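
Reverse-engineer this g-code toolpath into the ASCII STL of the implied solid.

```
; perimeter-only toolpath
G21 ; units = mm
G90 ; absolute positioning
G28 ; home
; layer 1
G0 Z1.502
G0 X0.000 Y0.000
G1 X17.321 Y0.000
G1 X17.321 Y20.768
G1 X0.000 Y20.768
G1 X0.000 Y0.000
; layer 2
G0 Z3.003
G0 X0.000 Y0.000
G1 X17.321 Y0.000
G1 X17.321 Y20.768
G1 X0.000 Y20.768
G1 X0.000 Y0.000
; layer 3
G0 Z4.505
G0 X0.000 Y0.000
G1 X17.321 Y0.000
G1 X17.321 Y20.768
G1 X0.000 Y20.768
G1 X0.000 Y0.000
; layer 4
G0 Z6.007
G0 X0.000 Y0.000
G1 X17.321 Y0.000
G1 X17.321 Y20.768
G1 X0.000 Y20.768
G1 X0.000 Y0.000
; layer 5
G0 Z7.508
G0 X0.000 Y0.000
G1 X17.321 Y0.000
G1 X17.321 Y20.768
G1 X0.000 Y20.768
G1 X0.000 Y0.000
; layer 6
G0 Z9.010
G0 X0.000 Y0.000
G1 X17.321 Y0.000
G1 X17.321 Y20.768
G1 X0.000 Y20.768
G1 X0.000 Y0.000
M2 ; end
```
solid part
  facet normal 0.0000 0.0000 -1.0000
    outer loop
      vertex 17.321 20.768 0.000
      vertex 17.321 0.000 0.000
      vertex 0.000 0.000 0.000
    endloop
  endfacet
  facet normal 0.0000 0.0000 -1.0000
    outer loop
      vertex 0.000 20.768 0.000
      vertex 17.321 20.768 0.000
      vertex 0.000 0.000 0.000
    endloop
  endfacet
  facet normal 0.0000 0.0000 1.0000
    outer loop
      vertex 0.000 0.000 9.010
      vertex 17.321 0.000 9.010
      vertex 17.321 20.768 9.010
    endloop
  endfacet
  facet normal 0.0000 0.0000 1.0000
    outer loop
      vertex 0.000 0.000 9.010
      vertex 17.321 20.768 9.010
      vertex 0.000 20.768 9.010
    endloop
  endfacet
  facet normal 0.0000 -1.0000 0.0000
    outer loop
      vertex 0.000 0.000 0.000
      vertex 17.321 0.000 0.000
      vertex 17.321 0.000 9.010
    endloop
  endfacet
  facet normal 0.0000 -1.0000 0.0000
    outer loop
      vertex 0.000 0.000 0.000
      vertex 17.321 0.000 9.010
      vertex 0.000 0.000 9.010
    endloop
  endfacet
  facet normal 0.0000 1.0000 0.0000
    outer loop
      vertex 17.321 20.768 9.010
      vertex 17.321 20.768 0.000
      vertex 0.000 20.768 0.000
    endloop
  endfacet
  facet normal 0.0000 1.0000 0.0000
    outer loop
      vertex 0.000 20.768 9.010
      vertex 17.321 20.768 9.010
      vertex 0.000 20.768 0.000
    endloop
  endfacet
  facet normal -1.0000 0.0000 0.0000
    outer loop
      vertex 0.000 20.768 9.010
      vertex 0.000 20.768 0.000
      vertex 0.000 0.000 0.000
    endloop
  endfacet
  facet normal -1.0000 0.0000 0.0000
    outer loop
      vertex 0.000 0.000 9.010
      vertex 0.000 20.768 9.010
      vertex 0.000 0.000 0.000
    endloop
  endfacet
  facet normal 1.0000 0.0000 0.0000
    outer loop
      vertex 17.321 0.000 0.000
      vertex 17.321 20.768 0.000
      vertex 17.321 20.768 9.010
    endloop
  endfacet
  facet normal 1.0000 0.0000 0.0000
    outer loop
      vertex 17.321 0.000 0.000
      vertex 17.321 20.768 9.010
      vertex 17.321 0.000 9.010
    endloop
  endfacet
endsolid part

The G0 Z moves step by Δz≈1.502 mm. Every layer's G1 loop is the same polygon, so the solid is a straight extrusion of it from z=0 to z≈9.01. Closing with flat bottom and top caps and triangulating gives 12 facets — a rectangular box, roughly 17.3 × 20.8 mm footprint and 9.01 mm tall.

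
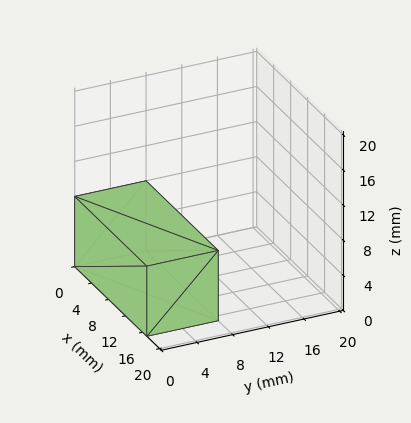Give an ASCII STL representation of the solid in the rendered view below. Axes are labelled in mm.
Reading the render: the shape is a rectangular box, roughly 17 × 8 mm footprint and 8 mm tall (dimensions read to the nearest mm from the axis ticks). For the STL, each face is triangulated and given an outward normal.

solid part
  facet normal 0.0000 0.0000 -1.0000
    outer loop
      vertex 17.000 8.000 0.000
      vertex 17.000 0.000 0.000
      vertex 0.000 0.000 0.000
    endloop
  endfacet
  facet normal 0.0000 0.0000 -1.0000
    outer loop
      vertex 0.000 8.000 0.000
      vertex 17.000 8.000 0.000
      vertex 0.000 0.000 0.000
    endloop
  endfacet
  facet normal 0.0000 0.0000 1.0000
    outer loop
      vertex 0.000 0.000 8.000
      vertex 17.000 0.000 8.000
      vertex 17.000 8.000 8.000
    endloop
  endfacet
  facet normal 0.0000 0.0000 1.0000
    outer loop
      vertex 0.000 0.000 8.000
      vertex 17.000 8.000 8.000
      vertex 0.000 8.000 8.000
    endloop
  endfacet
  facet normal 0.0000 -1.0000 0.0000
    outer loop
      vertex 0.000 0.000 0.000
      vertex 17.000 0.000 0.000
      vertex 17.000 0.000 8.000
    endloop
  endfacet
  facet normal 0.0000 -1.0000 0.0000
    outer loop
      vertex 0.000 0.000 0.000
      vertex 17.000 0.000 8.000
      vertex 0.000 0.000 8.000
    endloop
  endfacet
  facet normal 0.0000 1.0000 0.0000
    outer loop
      vertex 17.000 8.000 8.000
      vertex 17.000 8.000 0.000
      vertex 0.000 8.000 0.000
    endloop
  endfacet
  facet normal 0.0000 1.0000 0.0000
    outer loop
      vertex 0.000 8.000 8.000
      vertex 17.000 8.000 8.000
      vertex 0.000 8.000 0.000
    endloop
  endfacet
  facet normal -1.0000 0.0000 0.0000
    outer loop
      vertex 0.000 8.000 8.000
      vertex 0.000 8.000 0.000
      vertex 0.000 0.000 0.000
    endloop
  endfacet
  facet normal -1.0000 0.0000 0.0000
    outer loop
      vertex 0.000 0.000 8.000
      vertex 0.000 8.000 8.000
      vertex 0.000 0.000 0.000
    endloop
  endfacet
  facet normal 1.0000 0.0000 0.0000
    outer loop
      vertex 17.000 0.000 0.000
      vertex 17.000 8.000 0.000
      vertex 17.000 8.000 8.000
    endloop
  endfacet
  facet normal 1.0000 0.0000 0.0000
    outer loop
      vertex 17.000 0.000 0.000
      vertex 17.000 8.000 8.000
      vertex 17.000 0.000 8.000
    endloop
  endfacet
endsolid part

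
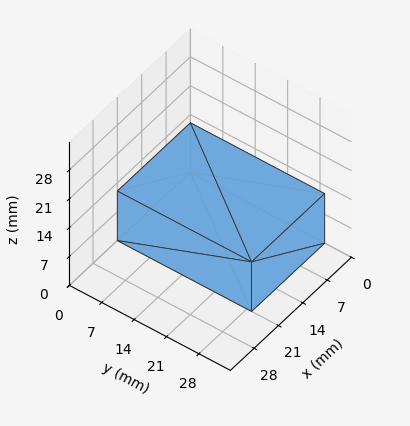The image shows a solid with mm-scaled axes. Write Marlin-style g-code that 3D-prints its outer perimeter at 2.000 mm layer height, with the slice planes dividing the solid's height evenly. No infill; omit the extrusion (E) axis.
Reading the render: the shape is a rectangular box, roughly 21 × 29 mm footprint and 12 mm tall (dimensions read to the nearest mm from the axis ticks). For the g-code, the solid's height is divided into equal slices at the stated Δz and each level perimeter traced with G1 moves after a G0 lift.

; perimeter-only toolpath
G21 ; units = mm
G90 ; absolute positioning
G28 ; home
; layer 1
G0 Z2.000
G0 X0.000 Y0.000
G1 X21.000 Y0.000
G1 X21.000 Y29.000
G1 X0.000 Y29.000
G1 X0.000 Y0.000
; layer 2
G0 Z4.000
G0 X0.000 Y0.000
G1 X21.000 Y0.000
G1 X21.000 Y29.000
G1 X0.000 Y29.000
G1 X0.000 Y0.000
; layer 3
G0 Z6.000
G0 X0.000 Y0.000
G1 X21.000 Y0.000
G1 X21.000 Y29.000
G1 X0.000 Y29.000
G1 X0.000 Y0.000
; layer 4
G0 Z8.000
G0 X0.000 Y0.000
G1 X21.000 Y0.000
G1 X21.000 Y29.000
G1 X0.000 Y29.000
G1 X0.000 Y0.000
; layer 5
G0 Z10.000
G0 X0.000 Y0.000
G1 X21.000 Y0.000
G1 X21.000 Y29.000
G1 X0.000 Y29.000
G1 X0.000 Y0.000
; layer 6
G0 Z12.000
G0 X0.000 Y0.000
G1 X21.000 Y0.000
G1 X21.000 Y29.000
G1 X0.000 Y29.000
G1 X0.000 Y0.000
M2 ; end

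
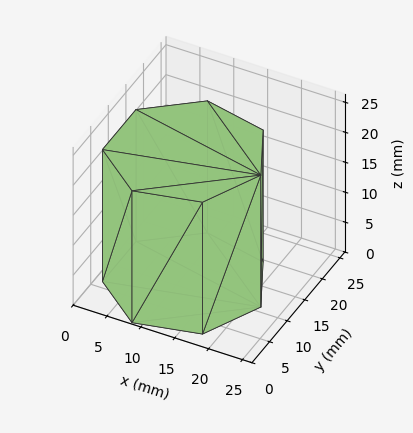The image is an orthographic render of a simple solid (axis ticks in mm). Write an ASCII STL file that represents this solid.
Reading the render: the shape is a regular 7-sided prism (a cylinder approximated with 7 flat sides), circumscribed radius ≈ 11 mm, height ≈ 22 mm (dimensions read to the nearest mm from the axis ticks). For the STL, each face is triangulated and given an outward normal.

solid part
  facet normal 0.0000 0.0000 -1.0000
    outer loop
      vertex 8.55 21.72 0.00
      vertex 17.86 19.60 0.00
      vertex 22.00 11.00 0.00
    endloop
  endfacet
  facet normal 0.0000 0.0000 -1.0000
    outer loop
      vertex 1.09 15.77 0.00
      vertex 8.55 21.72 0.00
      vertex 22.00 11.00 0.00
    endloop
  endfacet
  facet normal 0.0000 0.0000 -1.0000
    outer loop
      vertex 1.09 6.23 0.00
      vertex 1.09 15.77 0.00
      vertex 22.00 11.00 0.00
    endloop
  endfacet
  facet normal 0.0000 0.0000 -1.0000
    outer loop
      vertex 8.55 0.28 0.00
      vertex 1.09 6.23 0.00
      vertex 22.00 11.00 0.00
    endloop
  endfacet
  facet normal 0.0000 0.0000 -1.0000
    outer loop
      vertex 17.86 2.40 0.00
      vertex 8.55 0.28 0.00
      vertex 22.00 11.00 0.00
    endloop
  endfacet
  facet normal 0.0000 0.0000 1.0000
    outer loop
      vertex 22.00 11.00 22.00
      vertex 17.86 19.60 22.00
      vertex 8.55 21.72 22.00
    endloop
  endfacet
  facet normal 0.0000 0.0000 1.0000
    outer loop
      vertex 22.00 11.00 22.00
      vertex 8.55 21.72 22.00
      vertex 1.09 15.77 22.00
    endloop
  endfacet
  facet normal 0.0000 0.0000 1.0000
    outer loop
      vertex 22.00 11.00 22.00
      vertex 1.09 15.77 22.00
      vertex 1.09 6.23 22.00
    endloop
  endfacet
  facet normal 0.0000 0.0000 1.0000
    outer loop
      vertex 22.00 11.00 22.00
      vertex 1.09 6.23 22.00
      vertex 8.55 0.28 22.00
    endloop
  endfacet
  facet normal 0.0000 0.0000 1.0000
    outer loop
      vertex 22.00 11.00 22.00
      vertex 8.55 0.28 22.00
      vertex 17.86 2.40 22.00
    endloop
  endfacet
  facet normal 0.9010 0.4338 0.0000
    outer loop
      vertex 22.00 11.00 0.00
      vertex 17.86 19.60 0.00
      vertex 17.86 19.60 22.00
    endloop
  endfacet
  facet normal 0.9010 0.4338 0.0000
    outer loop
      vertex 22.00 11.00 0.00
      vertex 17.86 19.60 22.00
      vertex 22.00 11.00 22.00
    endloop
  endfacet
  facet normal 0.2220 0.9750 0.0000
    outer loop
      vertex 17.86 19.60 0.00
      vertex 8.55 21.72 0.00
      vertex 8.55 21.72 22.00
    endloop
  endfacet
  facet normal 0.2220 0.9750 0.0000
    outer loop
      vertex 17.86 19.60 0.00
      vertex 8.55 21.72 22.00
      vertex 17.86 19.60 22.00
    endloop
  endfacet
  facet normal -0.6235 0.7818 0.0000
    outer loop
      vertex 8.55 21.72 0.00
      vertex 1.09 15.77 0.00
      vertex 1.09 15.77 22.00
    endloop
  endfacet
  facet normal -0.6235 0.7818 0.0000
    outer loop
      vertex 8.55 21.72 0.00
      vertex 1.09 15.77 22.00
      vertex 8.55 21.72 22.00
    endloop
  endfacet
  facet normal -1.0000 0.0000 0.0000
    outer loop
      vertex 1.09 15.77 0.00
      vertex 1.09 6.23 0.00
      vertex 1.09 6.23 22.00
    endloop
  endfacet
  facet normal -1.0000 0.0000 0.0000
    outer loop
      vertex 1.09 15.77 0.00
      vertex 1.09 6.23 22.00
      vertex 1.09 15.77 22.00
    endloop
  endfacet
  facet normal -0.6235 -0.7818 0.0000
    outer loop
      vertex 1.09 6.23 0.00
      vertex 8.55 0.28 0.00
      vertex 8.55 0.28 22.00
    endloop
  endfacet
  facet normal -0.6235 -0.7818 0.0000
    outer loop
      vertex 1.09 6.23 0.00
      vertex 8.55 0.28 22.00
      vertex 1.09 6.23 22.00
    endloop
  endfacet
  facet normal 0.2220 -0.9750 0.0000
    outer loop
      vertex 8.55 0.28 0.00
      vertex 17.86 2.40 0.00
      vertex 17.86 2.40 22.00
    endloop
  endfacet
  facet normal 0.2220 -0.9750 0.0000
    outer loop
      vertex 8.55 0.28 0.00
      vertex 17.86 2.40 22.00
      vertex 8.55 0.28 22.00
    endloop
  endfacet
  facet normal 0.9010 -0.4338 0.0000
    outer loop
      vertex 17.86 2.40 0.00
      vertex 22.00 11.00 0.00
      vertex 22.00 11.00 22.00
    endloop
  endfacet
  facet normal 0.9010 -0.4338 0.0000
    outer loop
      vertex 17.86 2.40 0.00
      vertex 22.00 11.00 22.00
      vertex 17.86 2.40 22.00
    endloop
  endfacet
endsolid part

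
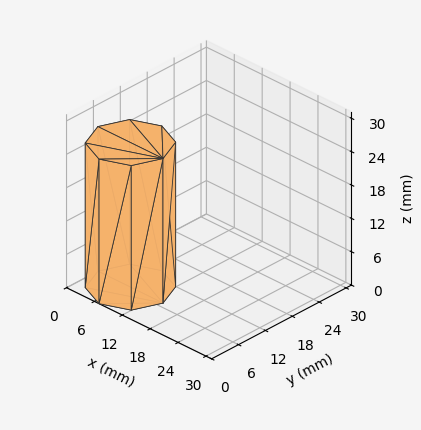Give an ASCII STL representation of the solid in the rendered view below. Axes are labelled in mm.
Reading the render: the shape is a regular 8-sided prism (a cylinder approximated with 8 flat sides), circumscribed radius ≈ 7 mm, height ≈ 26 mm (dimensions read to the nearest mm from the axis ticks). For the STL, each face is triangulated and given an outward normal.

solid part
  facet normal 0.0000 0.0000 -1.0000
    outer loop
      vertex 7.000 14.000 0.000
      vertex 11.950 11.950 0.000
      vertex 14.000 7.000 0.000
    endloop
  endfacet
  facet normal 0.0000 0.0000 -1.0000
    outer loop
      vertex 2.050 11.950 0.000
      vertex 7.000 14.000 0.000
      vertex 14.000 7.000 0.000
    endloop
  endfacet
  facet normal 0.0000 0.0000 -1.0000
    outer loop
      vertex 0.000 7.000 0.000
      vertex 2.050 11.950 0.000
      vertex 14.000 7.000 0.000
    endloop
  endfacet
  facet normal 0.0000 0.0000 -1.0000
    outer loop
      vertex 2.050 2.050 0.000
      vertex 0.000 7.000 0.000
      vertex 14.000 7.000 0.000
    endloop
  endfacet
  facet normal 0.0000 0.0000 -1.0000
    outer loop
      vertex 7.000 0.000 0.000
      vertex 2.050 2.050 0.000
      vertex 14.000 7.000 0.000
    endloop
  endfacet
  facet normal 0.0000 0.0000 -1.0000
    outer loop
      vertex 11.950 2.050 0.000
      vertex 7.000 0.000 0.000
      vertex 14.000 7.000 0.000
    endloop
  endfacet
  facet normal 0.0000 0.0000 1.0000
    outer loop
      vertex 14.000 7.000 26.000
      vertex 11.950 11.950 26.000
      vertex 7.000 14.000 26.000
    endloop
  endfacet
  facet normal 0.0000 0.0000 1.0000
    outer loop
      vertex 14.000 7.000 26.000
      vertex 7.000 14.000 26.000
      vertex 2.050 11.950 26.000
    endloop
  endfacet
  facet normal 0.0000 0.0000 1.0000
    outer loop
      vertex 14.000 7.000 26.000
      vertex 2.050 11.950 26.000
      vertex 0.000 7.000 26.000
    endloop
  endfacet
  facet normal 0.0000 0.0000 1.0000
    outer loop
      vertex 14.000 7.000 26.000
      vertex 0.000 7.000 26.000
      vertex 2.050 2.050 26.000
    endloop
  endfacet
  facet normal 0.0000 0.0000 1.0000
    outer loop
      vertex 14.000 7.000 26.000
      vertex 2.050 2.050 26.000
      vertex 7.000 0.000 26.000
    endloop
  endfacet
  facet normal 0.0000 0.0000 1.0000
    outer loop
      vertex 14.000 7.000 26.000
      vertex 7.000 0.000 26.000
      vertex 11.950 2.050 26.000
    endloop
  endfacet
  facet normal 0.9239 0.3826 0.0000
    outer loop
      vertex 14.000 7.000 0.000
      vertex 11.950 11.950 0.000
      vertex 11.950 11.950 26.000
    endloop
  endfacet
  facet normal 0.9239 0.3826 0.0000
    outer loop
      vertex 14.000 7.000 0.000
      vertex 11.950 11.950 26.000
      vertex 14.000 7.000 26.000
    endloop
  endfacet
  facet normal 0.3826 0.9239 0.0000
    outer loop
      vertex 11.950 11.950 0.000
      vertex 7.000 14.000 0.000
      vertex 7.000 14.000 26.000
    endloop
  endfacet
  facet normal 0.3826 0.9239 0.0000
    outer loop
      vertex 11.950 11.950 0.000
      vertex 7.000 14.000 26.000
      vertex 11.950 11.950 26.000
    endloop
  endfacet
  facet normal -0.3826 0.9239 0.0000
    outer loop
      vertex 7.000 14.000 0.000
      vertex 2.050 11.950 0.000
      vertex 2.050 11.950 26.000
    endloop
  endfacet
  facet normal -0.3826 0.9239 0.0000
    outer loop
      vertex 7.000 14.000 0.000
      vertex 2.050 11.950 26.000
      vertex 7.000 14.000 26.000
    endloop
  endfacet
  facet normal -0.9239 0.3826 0.0000
    outer loop
      vertex 2.050 11.950 0.000
      vertex 0.000 7.000 0.000
      vertex 0.000 7.000 26.000
    endloop
  endfacet
  facet normal -0.9239 0.3826 0.0000
    outer loop
      vertex 2.050 11.950 0.000
      vertex 0.000 7.000 26.000
      vertex 2.050 11.950 26.000
    endloop
  endfacet
  facet normal -0.9239 -0.3826 0.0000
    outer loop
      vertex 0.000 7.000 0.000
      vertex 2.050 2.050 0.000
      vertex 2.050 2.050 26.000
    endloop
  endfacet
  facet normal -0.9239 -0.3826 0.0000
    outer loop
      vertex 0.000 7.000 0.000
      vertex 2.050 2.050 26.000
      vertex 0.000 7.000 26.000
    endloop
  endfacet
  facet normal -0.3826 -0.9239 0.0000
    outer loop
      vertex 2.050 2.050 0.000
      vertex 7.000 0.000 0.000
      vertex 7.000 0.000 26.000
    endloop
  endfacet
  facet normal -0.3826 -0.9239 0.0000
    outer loop
      vertex 2.050 2.050 0.000
      vertex 7.000 0.000 26.000
      vertex 2.050 2.050 26.000
    endloop
  endfacet
  facet normal 0.3826 -0.9239 0.0000
    outer loop
      vertex 7.000 0.000 0.000
      vertex 11.950 2.050 0.000
      vertex 11.950 2.050 26.000
    endloop
  endfacet
  facet normal 0.3826 -0.9239 0.0000
    outer loop
      vertex 7.000 0.000 0.000
      vertex 11.950 2.050 26.000
      vertex 7.000 0.000 26.000
    endloop
  endfacet
  facet normal 0.9239 -0.3826 0.0000
    outer loop
      vertex 11.950 2.050 0.000
      vertex 14.000 7.000 0.000
      vertex 14.000 7.000 26.000
    endloop
  endfacet
  facet normal 0.9239 -0.3826 0.0000
    outer loop
      vertex 11.950 2.050 0.000
      vertex 14.000 7.000 26.000
      vertex 11.950 2.050 26.000
    endloop
  endfacet
endsolid part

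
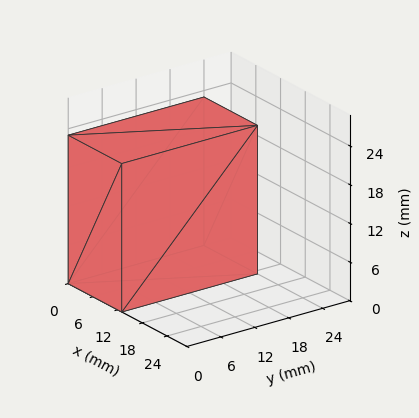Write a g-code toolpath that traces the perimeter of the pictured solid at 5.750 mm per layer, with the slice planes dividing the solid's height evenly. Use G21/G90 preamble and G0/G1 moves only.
Reading the render: the shape is a rectangular box, roughly 13 × 24 mm footprint and 23 mm tall (dimensions read to the nearest mm from the axis ticks). For the g-code, the solid's height is divided into equal slices at the stated Δz and each level perimeter traced with G1 moves after a G0 lift.

; perimeter-only toolpath
G21 ; units = mm
G90 ; absolute positioning
G28 ; home
; layer 1
G0 Z5.750
G0 X0.000 Y0.000
G1 X13.000 Y0.000
G1 X13.000 Y24.000
G1 X0.000 Y24.000
G1 X0.000 Y0.000
; layer 2
G0 Z11.500
G0 X0.000 Y0.000
G1 X13.000 Y0.000
G1 X13.000 Y24.000
G1 X0.000 Y24.000
G1 X0.000 Y0.000
; layer 3
G0 Z17.250
G0 X0.000 Y0.000
G1 X13.000 Y0.000
G1 X13.000 Y24.000
G1 X0.000 Y24.000
G1 X0.000 Y0.000
; layer 4
G0 Z23.000
G0 X0.000 Y0.000
G1 X13.000 Y0.000
G1 X13.000 Y24.000
G1 X0.000 Y24.000
G1 X0.000 Y0.000
M2 ; end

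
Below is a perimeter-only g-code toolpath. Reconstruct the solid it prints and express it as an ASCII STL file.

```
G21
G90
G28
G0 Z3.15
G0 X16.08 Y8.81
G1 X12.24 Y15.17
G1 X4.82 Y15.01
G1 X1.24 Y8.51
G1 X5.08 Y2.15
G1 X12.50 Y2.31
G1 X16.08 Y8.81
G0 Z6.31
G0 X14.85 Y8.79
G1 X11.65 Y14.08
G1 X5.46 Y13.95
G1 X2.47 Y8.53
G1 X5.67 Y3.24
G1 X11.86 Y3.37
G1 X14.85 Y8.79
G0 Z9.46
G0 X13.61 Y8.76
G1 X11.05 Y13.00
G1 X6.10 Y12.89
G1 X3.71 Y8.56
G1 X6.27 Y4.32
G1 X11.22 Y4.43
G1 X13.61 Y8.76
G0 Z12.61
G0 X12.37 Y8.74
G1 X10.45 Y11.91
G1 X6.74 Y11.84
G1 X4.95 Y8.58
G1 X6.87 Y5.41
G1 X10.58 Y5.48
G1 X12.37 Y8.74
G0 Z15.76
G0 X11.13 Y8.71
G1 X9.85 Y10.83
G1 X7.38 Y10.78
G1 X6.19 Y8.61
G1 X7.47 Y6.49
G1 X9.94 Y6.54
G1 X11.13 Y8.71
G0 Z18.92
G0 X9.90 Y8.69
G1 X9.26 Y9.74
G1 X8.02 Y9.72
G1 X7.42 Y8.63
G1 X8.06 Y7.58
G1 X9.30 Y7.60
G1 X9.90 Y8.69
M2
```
solid part
  facet normal 0.0000 0.0000 -1.0000
    outer loop
      vertex 4.18 16.07 0.00
      vertex 12.84 16.25 0.00
      vertex 17.32 8.84 0.00
    endloop
  endfacet
  facet normal 0.0000 0.0000 -1.0000
    outer loop
      vertex 0.00 8.48 0.00
      vertex 4.18 16.07 0.00
      vertex 17.32 8.84 0.00
    endloop
  endfacet
  facet normal 0.0000 0.0000 -1.0000
    outer loop
      vertex 4.48 1.07 0.00
      vertex 0.00 8.48 0.00
      vertex 17.32 8.84 0.00
    endloop
  endfacet
  facet normal 0.0000 0.0000 -1.0000
    outer loop
      vertex 13.14 1.25 0.00
      vertex 4.48 1.07 0.00
      vertex 17.32 8.84 0.00
    endloop
  endfacet
  facet normal 0.8102 0.4898 0.3219
    outer loop
      vertex 17.32 8.84 0.00
      vertex 12.84 16.25 0.00
      vertex 8.66 8.66 22.07
    endloop
  endfacet
  facet normal -0.0197 0.9466 0.3218
    outer loop
      vertex 12.84 16.25 0.00
      vertex 4.18 16.07 0.00
      vertex 8.66 8.66 22.07
    endloop
  endfacet
  facet normal -0.8294 0.4568 0.3217
    outer loop
      vertex 4.18 16.07 0.00
      vertex 0.00 8.48 0.00
      vertex 8.66 8.66 22.07
    endloop
  endfacet
  facet normal -0.8102 -0.4898 0.3219
    outer loop
      vertex 0.00 8.48 0.00
      vertex 4.48 1.07 0.00
      vertex 8.66 8.66 22.07
    endloop
  endfacet
  facet normal 0.0197 -0.9466 0.3218
    outer loop
      vertex 4.48 1.07 0.00
      vertex 13.14 1.25 0.00
      vertex 8.66 8.66 22.07
    endloop
  endfacet
  facet normal 0.8294 -0.4568 0.3217
    outer loop
      vertex 13.14 1.25 0.00
      vertex 17.32 8.84 0.00
      vertex 8.66 8.66 22.07
    endloop
  endfacet
endsolid part

The G0 Z moves step by Δz≈3.15 mm. The G1 loops shrink linearly with z, so the solid tapers from its base footprint up to z≈22.1. Closing with a flat bottom cap and the tapered top and triangulating gives 10 facets — a regular 6-sided pyramid, base circumscribed radius ≈ 8.66 mm, apex at z ≈ 22.1 mm.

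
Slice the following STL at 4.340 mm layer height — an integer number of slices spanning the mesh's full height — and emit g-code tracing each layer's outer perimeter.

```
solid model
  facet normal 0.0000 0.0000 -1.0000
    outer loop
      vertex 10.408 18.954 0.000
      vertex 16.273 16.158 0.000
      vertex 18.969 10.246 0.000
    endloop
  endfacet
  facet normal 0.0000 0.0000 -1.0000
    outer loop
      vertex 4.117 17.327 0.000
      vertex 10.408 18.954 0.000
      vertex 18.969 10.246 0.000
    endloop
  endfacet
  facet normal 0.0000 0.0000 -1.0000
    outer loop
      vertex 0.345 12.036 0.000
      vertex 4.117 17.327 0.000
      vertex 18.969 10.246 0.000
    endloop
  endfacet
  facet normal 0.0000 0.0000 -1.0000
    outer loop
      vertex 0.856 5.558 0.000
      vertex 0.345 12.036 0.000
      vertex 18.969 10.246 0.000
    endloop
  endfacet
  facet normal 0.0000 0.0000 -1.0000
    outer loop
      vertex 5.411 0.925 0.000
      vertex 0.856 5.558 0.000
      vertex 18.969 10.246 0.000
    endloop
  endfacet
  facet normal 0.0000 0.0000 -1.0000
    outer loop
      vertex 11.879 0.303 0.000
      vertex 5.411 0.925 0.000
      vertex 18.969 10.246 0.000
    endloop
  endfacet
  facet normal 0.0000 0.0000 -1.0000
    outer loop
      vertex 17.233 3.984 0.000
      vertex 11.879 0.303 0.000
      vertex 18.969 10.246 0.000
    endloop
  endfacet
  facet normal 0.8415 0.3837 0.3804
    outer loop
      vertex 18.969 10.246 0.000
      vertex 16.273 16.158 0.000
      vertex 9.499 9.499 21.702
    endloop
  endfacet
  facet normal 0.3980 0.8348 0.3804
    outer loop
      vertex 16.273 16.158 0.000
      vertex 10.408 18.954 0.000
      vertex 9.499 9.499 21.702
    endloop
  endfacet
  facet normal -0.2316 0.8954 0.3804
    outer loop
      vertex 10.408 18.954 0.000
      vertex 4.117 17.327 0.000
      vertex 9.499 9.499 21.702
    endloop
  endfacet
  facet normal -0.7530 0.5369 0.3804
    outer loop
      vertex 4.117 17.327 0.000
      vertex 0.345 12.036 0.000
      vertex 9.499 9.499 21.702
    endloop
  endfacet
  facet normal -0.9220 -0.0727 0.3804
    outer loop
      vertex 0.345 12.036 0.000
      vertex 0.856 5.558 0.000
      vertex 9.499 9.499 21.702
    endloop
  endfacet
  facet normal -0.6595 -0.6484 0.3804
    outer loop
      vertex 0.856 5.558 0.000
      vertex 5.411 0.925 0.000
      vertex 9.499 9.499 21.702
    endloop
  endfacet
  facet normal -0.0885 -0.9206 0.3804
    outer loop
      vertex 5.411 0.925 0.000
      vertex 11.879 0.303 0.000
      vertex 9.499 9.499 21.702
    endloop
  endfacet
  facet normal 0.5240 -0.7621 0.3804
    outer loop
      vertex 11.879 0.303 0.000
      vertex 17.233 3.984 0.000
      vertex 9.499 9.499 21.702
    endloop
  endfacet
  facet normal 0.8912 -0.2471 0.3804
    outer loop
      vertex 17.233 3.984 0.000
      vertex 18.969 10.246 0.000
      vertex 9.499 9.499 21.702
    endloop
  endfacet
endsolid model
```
; perimeter-only toolpath
G21 ; units = mm
G90 ; absolute positioning
G28 ; home
; layer 1
G0 Z4.340
G0 X17.075 Y10.097
G1 X14.918 Y14.826
G1 X10.226 Y17.063
G1 X5.193 Y15.761
G1 X2.176 Y11.529
G1 X2.585 Y6.346
G1 X6.229 Y2.640
G1 X11.403 Y2.142
G1 X15.686 Y5.087
G1 X17.075 Y10.097
; layer 2
G0 Z8.681
G0 X15.181 Y9.947
G1 X13.563 Y13.494
G1 X10.044 Y15.172
G1 X6.270 Y14.196
G1 X4.007 Y11.021
G1 X4.313 Y7.134
G1 X7.046 Y4.355
G1 X10.927 Y3.981
G1 X14.139 Y6.190
G1 X15.181 Y9.947
; layer 3
G0 Z13.021
G0 X13.287 Y9.798
G1 X12.209 Y12.163
G1 X9.863 Y13.281
G1 X7.346 Y12.630
G1 X5.837 Y10.514
G1 X6.042 Y7.923
G1 X7.864 Y6.069
G1 X10.451 Y5.821
G1 X12.593 Y7.293
G1 X13.287 Y9.798
; layer 4
G0 Z17.362
G0 X11.393 Y9.648
G1 X10.854 Y10.831
G1 X9.681 Y11.390
G1 X8.423 Y11.065
G1 X7.668 Y10.006
G1 X7.770 Y8.711
G1 X8.681 Y7.784
G1 X9.975 Y7.660
G1 X11.046 Y8.396
G1 X11.393 Y9.648
M2 ; end

The solid is a regular 9-sided pyramid, base circumscribed radius ≈ 9.5 mm, apex at z ≈ 21.7 mm. Slicing at Δz = 4.340 mm — 5 equal slices spanning the solid's height, so layer i sits at z = i·h/5 — gives 4 non-empty perimeters. Each is a 9-segment closed polygon; G0 lifts to the layer z and rapids to the start vertex, then G1 traces the edges. The cross-section shrinks linearly with z (the slice at the apex is degenerate and omitted).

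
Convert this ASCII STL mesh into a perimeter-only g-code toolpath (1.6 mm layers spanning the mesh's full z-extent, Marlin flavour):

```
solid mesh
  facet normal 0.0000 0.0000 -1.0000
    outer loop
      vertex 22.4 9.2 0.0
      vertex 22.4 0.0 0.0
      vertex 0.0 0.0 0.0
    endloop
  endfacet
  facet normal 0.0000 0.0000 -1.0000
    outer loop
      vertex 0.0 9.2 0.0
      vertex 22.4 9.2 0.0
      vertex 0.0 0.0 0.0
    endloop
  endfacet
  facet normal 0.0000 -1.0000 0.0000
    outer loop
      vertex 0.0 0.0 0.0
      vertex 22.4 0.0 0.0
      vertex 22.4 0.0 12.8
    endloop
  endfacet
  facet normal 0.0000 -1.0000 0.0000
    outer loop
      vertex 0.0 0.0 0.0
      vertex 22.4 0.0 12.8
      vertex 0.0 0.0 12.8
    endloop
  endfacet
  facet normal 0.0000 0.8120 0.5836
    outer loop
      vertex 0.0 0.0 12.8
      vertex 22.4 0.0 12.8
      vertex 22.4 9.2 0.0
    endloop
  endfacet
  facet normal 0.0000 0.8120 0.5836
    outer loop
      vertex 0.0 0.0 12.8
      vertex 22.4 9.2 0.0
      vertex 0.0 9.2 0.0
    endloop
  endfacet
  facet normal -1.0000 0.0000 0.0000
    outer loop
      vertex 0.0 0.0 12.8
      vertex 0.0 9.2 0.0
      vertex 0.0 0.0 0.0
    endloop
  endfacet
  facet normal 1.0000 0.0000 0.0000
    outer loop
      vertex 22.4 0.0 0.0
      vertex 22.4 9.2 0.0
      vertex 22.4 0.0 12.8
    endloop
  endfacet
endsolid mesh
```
; perimeter-only toolpath
G21 ; units = mm
G90 ; absolute positioning
G28 ; home
; layer 1
G0 Z1.6
G0 X0.0 Y0.0
G1 X22.4 Y0.0
G1 X22.4 Y8.0
G1 X0.0 Y8.0
G1 X0.0 Y0.0
; layer 2
G0 Z3.2
G0 X0.0 Y0.0
G1 X22.4 Y0.0
G1 X22.4 Y6.9
G1 X0.0 Y6.9
G1 X0.0 Y0.0
; layer 3
G0 Z4.8
G0 X0.0 Y0.0
G1 X22.4 Y0.0
G1 X22.4 Y5.8
G1 X0.0 Y5.8
G1 X0.0 Y0.0
; layer 4
G0 Z6.4
G0 X0.0 Y0.0
G1 X22.4 Y0.0
G1 X22.4 Y4.6
G1 X0.0 Y4.6
G1 X0.0 Y0.0
; layer 5
G0 Z8.0
G0 X0.0 Y0.0
G1 X22.4 Y0.0
G1 X22.4 Y3.4
G1 X0.0 Y3.4
G1 X0.0 Y0.0
; layer 6
G0 Z9.6
G0 X0.0 Y0.0
G1 X22.4 Y0.0
G1 X22.4 Y2.3
G1 X0.0 Y2.3
G1 X0.0 Y0.0
; layer 7
G0 Z11.2
G0 X0.0 Y0.0
G1 X22.4 Y0.0
G1 X22.4 Y1.1
G1 X0.0 Y1.1
G1 X0.0 Y0.0
M2 ; end

The solid is a wedge (ramp): 22.4 × 9.2 mm base, rising to 12.8 mm along the y=0 edge and sloping linearly to z=0 at y=9.2. Slicing at Δz = 1.6 mm — 8 equal slices spanning the solid's height, so layer i sits at z = i·h/8 — gives 7 non-empty perimeters. Each is a 4-segment closed polygon; G0 lifts to the layer z and rapids to the start vertex, then G1 traces the edges. The cross-section shrinks linearly with z (the slice at the apex is degenerate and omitted).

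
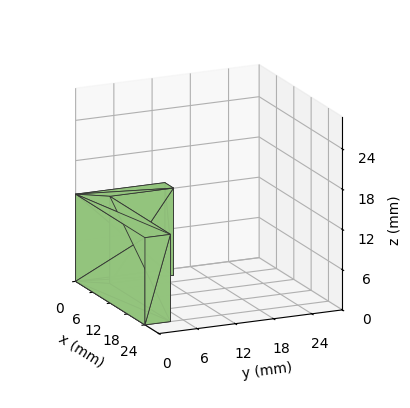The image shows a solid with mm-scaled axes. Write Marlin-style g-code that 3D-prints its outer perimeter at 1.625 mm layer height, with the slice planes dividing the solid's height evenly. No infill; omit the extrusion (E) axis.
Reading the render: the shape is an L-shaped prism: outer 24 × 14 mm, arm thicknesses ≈ 4 mm (horizontal) and 3 mm (vertical), extruded 13 mm in z (dimensions read to the nearest mm from the axis ticks). For the g-code, the solid's height is divided into equal slices at the stated Δz and each level perimeter traced with G1 moves after a G0 lift.

; perimeter-only toolpath
G21 ; units = mm
G90 ; absolute positioning
G28 ; home
; layer 1
G0 Z1.625
G0 X0.000 Y0.000
G1 X24.000 Y0.000
G1 X24.000 Y4.000
G1 X3.000 Y4.000
G1 X3.000 Y14.000
G1 X0.000 Y14.000
G1 X0.000 Y0.000
; layer 2
G0 Z3.250
G0 X0.000 Y0.000
G1 X24.000 Y0.000
G1 X24.000 Y4.000
G1 X3.000 Y4.000
G1 X3.000 Y14.000
G1 X0.000 Y14.000
G1 X0.000 Y0.000
; layer 3
G0 Z4.875
G0 X0.000 Y0.000
G1 X24.000 Y0.000
G1 X24.000 Y4.000
G1 X3.000 Y4.000
G1 X3.000 Y14.000
G1 X0.000 Y14.000
G1 X0.000 Y0.000
; layer 4
G0 Z6.500
G0 X0.000 Y0.000
G1 X24.000 Y0.000
G1 X24.000 Y4.000
G1 X3.000 Y4.000
G1 X3.000 Y14.000
G1 X0.000 Y14.000
G1 X0.000 Y0.000
; layer 5
G0 Z8.125
G0 X0.000 Y0.000
G1 X24.000 Y0.000
G1 X24.000 Y4.000
G1 X3.000 Y4.000
G1 X3.000 Y14.000
G1 X0.000 Y14.000
G1 X0.000 Y0.000
; layer 6
G0 Z9.750
G0 X0.000 Y0.000
G1 X24.000 Y0.000
G1 X24.000 Y4.000
G1 X3.000 Y4.000
G1 X3.000 Y14.000
G1 X0.000 Y14.000
G1 X0.000 Y0.000
; layer 7
G0 Z11.375
G0 X0.000 Y0.000
G1 X24.000 Y0.000
G1 X24.000 Y4.000
G1 X3.000 Y4.000
G1 X3.000 Y14.000
G1 X0.000 Y14.000
G1 X0.000 Y0.000
; layer 8
G0 Z13.000
G0 X0.000 Y0.000
G1 X24.000 Y0.000
G1 X24.000 Y4.000
G1 X3.000 Y4.000
G1 X3.000 Y14.000
G1 X0.000 Y14.000
G1 X0.000 Y0.000
M2 ; end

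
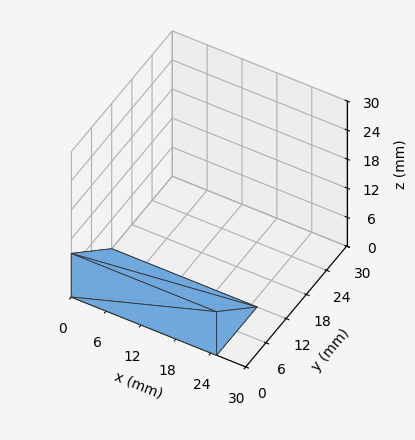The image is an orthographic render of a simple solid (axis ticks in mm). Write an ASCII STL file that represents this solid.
Reading the render: the shape is a wedge (ramp): 25 × 12 mm base, rising to 9 mm along the y=0 edge and sloping linearly to z=0 at y=12 (dimensions read to the nearest mm from the axis ticks). For the STL, each face is triangulated and given an outward normal.

solid part
  facet normal 0.0000 0.0000 -1.0000
    outer loop
      vertex 25.0 12.0 0.0
      vertex 25.0 0.0 0.0
      vertex 0.0 0.0 0.0
    endloop
  endfacet
  facet normal 0.0000 0.0000 -1.0000
    outer loop
      vertex 0.0 12.0 0.0
      vertex 25.0 12.0 0.0
      vertex 0.0 0.0 0.0
    endloop
  endfacet
  facet normal 0.0000 -1.0000 0.0000
    outer loop
      vertex 0.0 0.0 0.0
      vertex 25.0 0.0 0.0
      vertex 25.0 0.0 9.0
    endloop
  endfacet
  facet normal 0.0000 -1.0000 0.0000
    outer loop
      vertex 0.0 0.0 0.0
      vertex 25.0 0.0 9.0
      vertex 0.0 0.0 9.0
    endloop
  endfacet
  facet normal 0.0000 0.6000 0.8000
    outer loop
      vertex 0.0 0.0 9.0
      vertex 25.0 0.0 9.0
      vertex 25.0 12.0 0.0
    endloop
  endfacet
  facet normal 0.0000 0.6000 0.8000
    outer loop
      vertex 0.0 0.0 9.0
      vertex 25.0 12.0 0.0
      vertex 0.0 12.0 0.0
    endloop
  endfacet
  facet normal -1.0000 0.0000 0.0000
    outer loop
      vertex 0.0 0.0 9.0
      vertex 0.0 12.0 0.0
      vertex 0.0 0.0 0.0
    endloop
  endfacet
  facet normal 1.0000 0.0000 0.0000
    outer loop
      vertex 25.0 0.0 0.0
      vertex 25.0 12.0 0.0
      vertex 25.0 0.0 9.0
    endloop
  endfacet
endsolid part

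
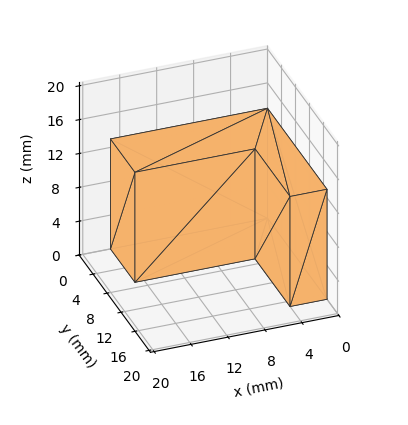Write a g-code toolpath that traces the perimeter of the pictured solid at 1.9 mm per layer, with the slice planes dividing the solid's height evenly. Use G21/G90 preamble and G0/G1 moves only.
Reading the render: the shape is an L-shaped prism: outer 17 × 17 mm, arm thicknesses ≈ 7 mm (horizontal) and 4 mm (vertical), extruded 13 mm in z (dimensions read to the nearest mm from the axis ticks). For the g-code, the solid's height is divided into equal slices at the stated Δz and each level perimeter traced with G1 moves after a G0 lift.

; perimeter-only toolpath
G21 ; units = mm
G90 ; absolute positioning
G28 ; home
; layer 1
G0 Z1.9
G0 X0.0 Y0.0
G1 X17.0 Y0.0
G1 X17.0 Y7.0
G1 X4.0 Y7.0
G1 X4.0 Y17.0
G1 X0.0 Y17.0
G1 X0.0 Y0.0
; layer 2
G0 Z3.7
G0 X0.0 Y0.0
G1 X17.0 Y0.0
G1 X17.0 Y7.0
G1 X4.0 Y7.0
G1 X4.0 Y17.0
G1 X0.0 Y17.0
G1 X0.0 Y0.0
; layer 3
G0 Z5.6
G0 X0.0 Y0.0
G1 X17.0 Y0.0
G1 X17.0 Y7.0
G1 X4.0 Y7.0
G1 X4.0 Y17.0
G1 X0.0 Y17.0
G1 X0.0 Y0.0
; layer 4
G0 Z7.4
G0 X0.0 Y0.0
G1 X17.0 Y0.0
G1 X17.0 Y7.0
G1 X4.0 Y7.0
G1 X4.0 Y17.0
G1 X0.0 Y17.0
G1 X0.0 Y0.0
; layer 5
G0 Z9.3
G0 X0.0 Y0.0
G1 X17.0 Y0.0
G1 X17.0 Y7.0
G1 X4.0 Y7.0
G1 X4.0 Y17.0
G1 X0.0 Y17.0
G1 X0.0 Y0.0
; layer 6
G0 Z11.1
G0 X0.0 Y0.0
G1 X17.0 Y0.0
G1 X17.0 Y7.0
G1 X4.0 Y7.0
G1 X4.0 Y17.0
G1 X0.0 Y17.0
G1 X0.0 Y0.0
; layer 7
G0 Z13.0
G0 X0.0 Y0.0
G1 X17.0 Y0.0
G1 X17.0 Y7.0
G1 X4.0 Y7.0
G1 X4.0 Y17.0
G1 X0.0 Y17.0
G1 X0.0 Y0.0
M2 ; end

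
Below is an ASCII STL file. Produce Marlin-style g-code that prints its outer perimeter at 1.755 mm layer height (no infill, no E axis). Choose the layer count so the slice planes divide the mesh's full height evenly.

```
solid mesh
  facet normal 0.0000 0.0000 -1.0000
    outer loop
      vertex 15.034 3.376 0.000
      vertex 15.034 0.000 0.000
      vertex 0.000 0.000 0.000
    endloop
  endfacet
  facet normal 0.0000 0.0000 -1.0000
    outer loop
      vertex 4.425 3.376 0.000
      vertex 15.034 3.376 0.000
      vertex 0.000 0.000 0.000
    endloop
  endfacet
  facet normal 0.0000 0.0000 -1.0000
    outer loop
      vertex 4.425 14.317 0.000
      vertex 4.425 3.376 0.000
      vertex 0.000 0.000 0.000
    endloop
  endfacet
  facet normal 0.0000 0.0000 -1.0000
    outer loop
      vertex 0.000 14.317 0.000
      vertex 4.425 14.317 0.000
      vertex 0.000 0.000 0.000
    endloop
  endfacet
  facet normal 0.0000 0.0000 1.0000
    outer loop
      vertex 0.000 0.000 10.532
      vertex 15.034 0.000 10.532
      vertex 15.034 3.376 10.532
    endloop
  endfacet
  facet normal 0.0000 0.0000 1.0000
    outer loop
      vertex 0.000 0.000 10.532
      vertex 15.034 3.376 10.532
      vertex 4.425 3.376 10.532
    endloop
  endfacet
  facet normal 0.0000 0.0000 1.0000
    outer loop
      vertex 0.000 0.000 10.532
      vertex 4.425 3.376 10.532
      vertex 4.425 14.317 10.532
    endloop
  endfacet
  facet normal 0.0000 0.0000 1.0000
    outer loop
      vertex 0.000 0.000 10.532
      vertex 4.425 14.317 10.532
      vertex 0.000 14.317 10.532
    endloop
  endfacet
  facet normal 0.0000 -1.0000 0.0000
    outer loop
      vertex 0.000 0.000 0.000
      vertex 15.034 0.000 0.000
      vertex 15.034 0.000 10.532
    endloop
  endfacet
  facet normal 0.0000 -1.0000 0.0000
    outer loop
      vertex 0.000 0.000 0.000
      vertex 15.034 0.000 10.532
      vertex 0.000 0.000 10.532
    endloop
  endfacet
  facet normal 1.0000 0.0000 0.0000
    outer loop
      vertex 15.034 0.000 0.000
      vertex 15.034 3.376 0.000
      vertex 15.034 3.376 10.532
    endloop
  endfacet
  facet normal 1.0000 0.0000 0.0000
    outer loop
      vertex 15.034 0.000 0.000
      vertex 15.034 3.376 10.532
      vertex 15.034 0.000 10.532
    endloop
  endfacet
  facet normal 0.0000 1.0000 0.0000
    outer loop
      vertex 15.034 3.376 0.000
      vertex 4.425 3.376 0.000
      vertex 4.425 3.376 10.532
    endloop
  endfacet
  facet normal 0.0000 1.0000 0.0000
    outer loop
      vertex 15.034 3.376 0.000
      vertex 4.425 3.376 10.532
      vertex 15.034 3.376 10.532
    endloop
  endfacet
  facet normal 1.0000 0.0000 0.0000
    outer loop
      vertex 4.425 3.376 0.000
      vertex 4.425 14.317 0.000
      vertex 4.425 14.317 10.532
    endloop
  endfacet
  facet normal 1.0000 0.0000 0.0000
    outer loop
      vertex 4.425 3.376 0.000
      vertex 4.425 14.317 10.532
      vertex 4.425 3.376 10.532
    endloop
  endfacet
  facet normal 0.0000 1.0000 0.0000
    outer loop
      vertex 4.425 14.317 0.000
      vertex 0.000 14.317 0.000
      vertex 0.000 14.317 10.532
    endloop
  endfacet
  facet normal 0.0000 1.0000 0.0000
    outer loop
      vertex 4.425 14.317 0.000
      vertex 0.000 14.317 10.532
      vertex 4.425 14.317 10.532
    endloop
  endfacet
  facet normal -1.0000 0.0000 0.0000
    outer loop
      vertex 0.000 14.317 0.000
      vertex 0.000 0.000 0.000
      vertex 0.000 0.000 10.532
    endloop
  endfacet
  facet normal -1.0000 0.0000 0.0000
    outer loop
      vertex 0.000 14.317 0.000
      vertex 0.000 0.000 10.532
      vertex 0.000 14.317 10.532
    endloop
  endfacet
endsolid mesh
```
; perimeter-only toolpath
G21 ; units = mm
G90 ; absolute positioning
G28 ; home
; layer 1
G0 Z1.755
G0 X0.000 Y0.000
G1 X15.034 Y0.000
G1 X15.034 Y3.376
G1 X4.425 Y3.376
G1 X4.425 Y14.317
G1 X0.000 Y14.317
G1 X0.000 Y0.000
; layer 2
G0 Z3.511
G0 X0.000 Y0.000
G1 X15.034 Y0.000
G1 X15.034 Y3.376
G1 X4.425 Y3.376
G1 X4.425 Y14.317
G1 X0.000 Y14.317
G1 X0.000 Y0.000
; layer 3
G0 Z5.266
G0 X0.000 Y0.000
G1 X15.034 Y0.000
G1 X15.034 Y3.376
G1 X4.425 Y3.376
G1 X4.425 Y14.317
G1 X0.000 Y14.317
G1 X0.000 Y0.000
; layer 4
G0 Z7.021
G0 X0.000 Y0.000
G1 X15.034 Y0.000
G1 X15.034 Y3.376
G1 X4.425 Y3.376
G1 X4.425 Y14.317
G1 X0.000 Y14.317
G1 X0.000 Y0.000
; layer 5
G0 Z8.777
G0 X0.000 Y0.000
G1 X15.034 Y0.000
G1 X15.034 Y3.376
G1 X4.425 Y3.376
G1 X4.425 Y14.317
G1 X0.000 Y14.317
G1 X0.000 Y0.000
; layer 6
G0 Z10.532
G0 X0.000 Y0.000
G1 X15.034 Y0.000
G1 X15.034 Y3.376
G1 X4.425 Y3.376
G1 X4.425 Y14.317
G1 X0.000 Y14.317
G1 X0.000 Y0.000
M2 ; end

The solid is an L-shaped prism: outer 15 × 14.3 mm, arm thicknesses ≈ 3.38 mm (horizontal) and 4.42 mm (vertical), extruded 10.5 mm in z. Slicing at Δz = 1.755 mm — 6 equal slices spanning the solid's height, so layer i sits at z = i·h/6 — gives 6 non-empty perimeters. Each is a 6-segment closed polygon; G0 lifts to the layer z and rapids to the start vertex, then G1 traces the edges.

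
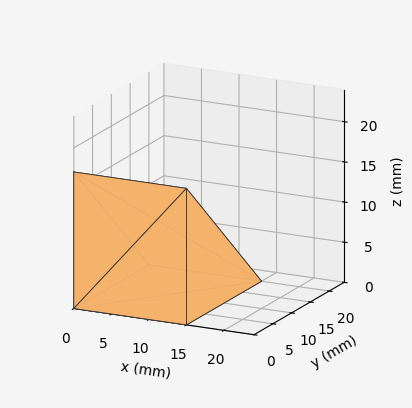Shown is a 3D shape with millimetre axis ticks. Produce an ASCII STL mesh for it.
Reading the render: the shape is a wedge (ramp): 15 × 20 mm base, rising to 17 mm along the y=0 edge and sloping linearly to z=0 at y=20 (dimensions read to the nearest mm from the axis ticks). For the STL, each face is triangulated and given an outward normal.

solid part
  facet normal 0.0000 0.0000 -1.0000
    outer loop
      vertex 15.0 20.0 0.0
      vertex 15.0 0.0 0.0
      vertex 0.0 0.0 0.0
    endloop
  endfacet
  facet normal 0.0000 0.0000 -1.0000
    outer loop
      vertex 0.0 20.0 0.0
      vertex 15.0 20.0 0.0
      vertex 0.0 0.0 0.0
    endloop
  endfacet
  facet normal 0.0000 -1.0000 0.0000
    outer loop
      vertex 0.0 0.0 0.0
      vertex 15.0 0.0 0.0
      vertex 15.0 0.0 17.0
    endloop
  endfacet
  facet normal 0.0000 -1.0000 0.0000
    outer loop
      vertex 0.0 0.0 0.0
      vertex 15.0 0.0 17.0
      vertex 0.0 0.0 17.0
    endloop
  endfacet
  facet normal 0.0000 0.6476 0.7619
    outer loop
      vertex 0.0 0.0 17.0
      vertex 15.0 0.0 17.0
      vertex 15.0 20.0 0.0
    endloop
  endfacet
  facet normal 0.0000 0.6476 0.7619
    outer loop
      vertex 0.0 0.0 17.0
      vertex 15.0 20.0 0.0
      vertex 0.0 20.0 0.0
    endloop
  endfacet
  facet normal -1.0000 0.0000 0.0000
    outer loop
      vertex 0.0 0.0 17.0
      vertex 0.0 20.0 0.0
      vertex 0.0 0.0 0.0
    endloop
  endfacet
  facet normal 1.0000 0.0000 0.0000
    outer loop
      vertex 15.0 0.0 0.0
      vertex 15.0 20.0 0.0
      vertex 15.0 0.0 17.0
    endloop
  endfacet
endsolid part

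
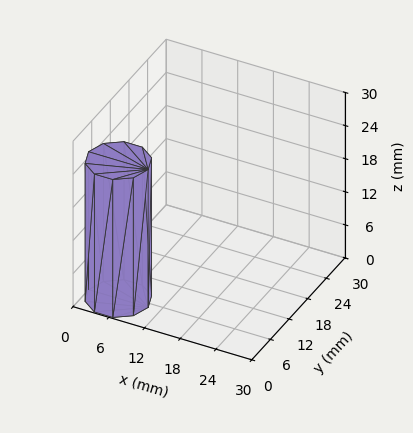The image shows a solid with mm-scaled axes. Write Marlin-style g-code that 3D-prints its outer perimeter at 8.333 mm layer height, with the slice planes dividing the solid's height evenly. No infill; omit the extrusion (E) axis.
Reading the render: the shape is a regular 10-sided prism (a cylinder approximated with 10 flat sides), circumscribed radius ≈ 5 mm, height ≈ 25 mm (dimensions read to the nearest mm from the axis ticks). For the g-code, the solid's height is divided into equal slices at the stated Δz and each level perimeter traced with G1 moves after a G0 lift.

; perimeter-only toolpath
G21 ; units = mm
G90 ; absolute positioning
G28 ; home
; layer 1
G0 Z8.333
G0 X10.000 Y5.000
G1 X9.045 Y7.939
G1 X6.545 Y9.755
G1 X3.455 Y9.755
G1 X0.955 Y7.939
G1 X0.000 Y5.000
G1 X0.955 Y2.061
G1 X3.455 Y0.245
G1 X6.545 Y0.245
G1 X9.045 Y2.061
G1 X10.000 Y5.000
; layer 2
G0 Z16.667
G0 X10.000 Y5.000
G1 X9.045 Y7.939
G1 X6.545 Y9.755
G1 X3.455 Y9.755
G1 X0.955 Y7.939
G1 X0.000 Y5.000
G1 X0.955 Y2.061
G1 X3.455 Y0.245
G1 X6.545 Y0.245
G1 X9.045 Y2.061
G1 X10.000 Y5.000
; layer 3
G0 Z25.000
G0 X10.000 Y5.000
G1 X9.045 Y7.939
G1 X6.545 Y9.755
G1 X3.455 Y9.755
G1 X0.955 Y7.939
G1 X0.000 Y5.000
G1 X0.955 Y2.061
G1 X3.455 Y0.245
G1 X6.545 Y0.245
G1 X9.045 Y2.061
G1 X10.000 Y5.000
M2 ; end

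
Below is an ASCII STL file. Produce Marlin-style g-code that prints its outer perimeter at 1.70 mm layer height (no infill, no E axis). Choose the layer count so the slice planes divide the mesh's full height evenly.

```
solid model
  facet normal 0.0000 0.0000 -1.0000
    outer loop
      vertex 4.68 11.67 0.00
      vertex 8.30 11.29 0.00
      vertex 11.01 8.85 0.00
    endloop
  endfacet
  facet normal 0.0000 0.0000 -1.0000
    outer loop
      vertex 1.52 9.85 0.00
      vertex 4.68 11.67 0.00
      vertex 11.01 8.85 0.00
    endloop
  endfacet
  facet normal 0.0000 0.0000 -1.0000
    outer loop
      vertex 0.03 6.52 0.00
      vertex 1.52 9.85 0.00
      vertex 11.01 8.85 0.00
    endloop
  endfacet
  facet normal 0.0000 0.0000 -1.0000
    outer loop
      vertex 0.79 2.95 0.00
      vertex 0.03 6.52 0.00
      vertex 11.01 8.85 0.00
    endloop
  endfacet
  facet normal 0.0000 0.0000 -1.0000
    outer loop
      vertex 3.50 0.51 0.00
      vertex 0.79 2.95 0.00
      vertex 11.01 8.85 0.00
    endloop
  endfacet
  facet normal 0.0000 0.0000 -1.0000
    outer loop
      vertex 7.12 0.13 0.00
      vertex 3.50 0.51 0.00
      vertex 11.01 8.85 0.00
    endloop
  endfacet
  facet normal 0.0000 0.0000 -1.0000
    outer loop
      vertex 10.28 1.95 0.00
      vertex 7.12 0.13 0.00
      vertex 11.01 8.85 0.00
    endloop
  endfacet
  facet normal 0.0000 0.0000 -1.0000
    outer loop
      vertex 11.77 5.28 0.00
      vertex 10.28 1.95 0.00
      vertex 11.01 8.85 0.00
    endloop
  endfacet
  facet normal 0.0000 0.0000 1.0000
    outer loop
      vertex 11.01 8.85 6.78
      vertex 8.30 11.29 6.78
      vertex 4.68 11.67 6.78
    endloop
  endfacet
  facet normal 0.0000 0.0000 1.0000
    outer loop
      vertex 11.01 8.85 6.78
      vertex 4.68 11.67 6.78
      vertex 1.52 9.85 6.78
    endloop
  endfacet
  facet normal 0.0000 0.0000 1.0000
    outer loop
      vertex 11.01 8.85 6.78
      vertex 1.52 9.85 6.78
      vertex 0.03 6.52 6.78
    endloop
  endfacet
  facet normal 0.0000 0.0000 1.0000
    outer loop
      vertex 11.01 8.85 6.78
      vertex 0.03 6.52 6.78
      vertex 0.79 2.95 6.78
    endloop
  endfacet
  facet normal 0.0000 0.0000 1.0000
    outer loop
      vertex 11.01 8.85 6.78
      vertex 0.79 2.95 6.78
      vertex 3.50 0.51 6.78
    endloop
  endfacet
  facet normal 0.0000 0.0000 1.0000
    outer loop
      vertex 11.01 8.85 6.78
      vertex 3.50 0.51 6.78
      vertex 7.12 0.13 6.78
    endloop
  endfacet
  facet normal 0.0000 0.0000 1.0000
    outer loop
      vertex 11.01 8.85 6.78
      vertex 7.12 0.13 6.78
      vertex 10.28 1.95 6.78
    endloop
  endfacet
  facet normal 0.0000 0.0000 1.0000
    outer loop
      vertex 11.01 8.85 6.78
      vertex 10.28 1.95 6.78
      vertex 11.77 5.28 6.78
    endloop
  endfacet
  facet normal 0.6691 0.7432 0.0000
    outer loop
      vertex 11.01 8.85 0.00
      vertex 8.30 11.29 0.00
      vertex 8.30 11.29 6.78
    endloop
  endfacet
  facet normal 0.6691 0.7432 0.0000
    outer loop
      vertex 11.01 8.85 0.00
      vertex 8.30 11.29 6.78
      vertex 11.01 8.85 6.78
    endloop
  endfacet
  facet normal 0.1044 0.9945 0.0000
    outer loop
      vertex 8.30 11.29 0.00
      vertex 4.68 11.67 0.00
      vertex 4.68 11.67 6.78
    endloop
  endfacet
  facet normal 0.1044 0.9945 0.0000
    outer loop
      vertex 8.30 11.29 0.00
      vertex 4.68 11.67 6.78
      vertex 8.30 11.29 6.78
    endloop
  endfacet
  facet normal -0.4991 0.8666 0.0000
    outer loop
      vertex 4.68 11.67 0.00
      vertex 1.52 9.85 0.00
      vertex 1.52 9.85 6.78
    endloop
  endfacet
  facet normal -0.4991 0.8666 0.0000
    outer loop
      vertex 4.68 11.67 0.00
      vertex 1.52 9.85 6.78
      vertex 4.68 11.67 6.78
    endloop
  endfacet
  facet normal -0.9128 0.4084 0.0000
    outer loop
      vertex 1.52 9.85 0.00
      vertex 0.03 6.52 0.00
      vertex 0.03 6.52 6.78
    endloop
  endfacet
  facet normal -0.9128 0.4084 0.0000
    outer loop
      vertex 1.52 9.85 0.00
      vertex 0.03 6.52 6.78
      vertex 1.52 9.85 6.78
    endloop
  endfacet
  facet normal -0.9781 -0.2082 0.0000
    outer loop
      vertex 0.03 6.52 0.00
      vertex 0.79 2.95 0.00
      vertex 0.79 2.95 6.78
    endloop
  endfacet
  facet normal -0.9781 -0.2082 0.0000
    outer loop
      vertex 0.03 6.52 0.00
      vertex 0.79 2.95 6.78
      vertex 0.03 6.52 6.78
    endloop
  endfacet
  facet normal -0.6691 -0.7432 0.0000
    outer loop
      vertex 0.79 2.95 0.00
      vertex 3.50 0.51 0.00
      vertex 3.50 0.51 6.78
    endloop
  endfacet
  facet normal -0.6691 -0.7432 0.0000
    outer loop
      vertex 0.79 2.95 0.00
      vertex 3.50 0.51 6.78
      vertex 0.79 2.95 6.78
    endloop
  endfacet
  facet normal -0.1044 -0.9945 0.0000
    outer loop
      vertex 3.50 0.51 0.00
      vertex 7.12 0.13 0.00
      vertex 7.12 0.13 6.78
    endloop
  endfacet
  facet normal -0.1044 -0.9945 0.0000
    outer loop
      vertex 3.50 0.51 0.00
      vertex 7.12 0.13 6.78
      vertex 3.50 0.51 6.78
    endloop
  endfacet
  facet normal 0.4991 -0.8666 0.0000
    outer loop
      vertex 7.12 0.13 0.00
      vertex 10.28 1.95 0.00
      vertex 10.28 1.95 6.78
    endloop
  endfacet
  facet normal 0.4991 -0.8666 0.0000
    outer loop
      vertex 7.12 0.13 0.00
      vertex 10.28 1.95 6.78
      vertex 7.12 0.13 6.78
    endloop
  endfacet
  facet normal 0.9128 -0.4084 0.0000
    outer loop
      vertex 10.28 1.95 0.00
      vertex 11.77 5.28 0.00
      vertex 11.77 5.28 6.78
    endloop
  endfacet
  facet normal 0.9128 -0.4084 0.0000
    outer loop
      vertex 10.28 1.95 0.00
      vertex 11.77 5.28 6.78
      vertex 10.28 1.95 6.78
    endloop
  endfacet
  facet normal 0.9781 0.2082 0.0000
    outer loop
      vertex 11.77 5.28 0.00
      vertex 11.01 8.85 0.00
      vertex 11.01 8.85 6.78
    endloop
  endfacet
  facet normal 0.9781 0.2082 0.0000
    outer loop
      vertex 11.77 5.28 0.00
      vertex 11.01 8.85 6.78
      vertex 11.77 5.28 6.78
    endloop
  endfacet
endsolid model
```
; perimeter-only toolpath
G21 ; units = mm
G90 ; absolute positioning
G28 ; home
; layer 1
G0 Z1.70
G0 X11.01 Y8.85
G1 X8.30 Y11.29
G1 X4.68 Y11.67
G1 X1.52 Y9.85
G1 X0.03 Y6.52
G1 X0.79 Y2.95
G1 X3.50 Y0.51
G1 X7.12 Y0.13
G1 X10.28 Y1.95
G1 X11.77 Y5.28
G1 X11.01 Y8.85
; layer 2
G0 Z3.39
G0 X11.01 Y8.85
G1 X8.30 Y11.29
G1 X4.68 Y11.67
G1 X1.52 Y9.85
G1 X0.03 Y6.52
G1 X0.79 Y2.95
G1 X3.50 Y0.51
G1 X7.12 Y0.13
G1 X10.28 Y1.95
G1 X11.77 Y5.28
G1 X11.01 Y8.85
; layer 3
G0 Z5.08
G0 X11.01 Y8.85
G1 X8.30 Y11.29
G1 X4.68 Y11.67
G1 X1.52 Y9.85
G1 X0.03 Y6.52
G1 X0.79 Y2.95
G1 X3.50 Y0.51
G1 X7.12 Y0.13
G1 X10.28 Y1.95
G1 X11.77 Y5.28
G1 X11.01 Y8.85
; layer 4
G0 Z6.78
G0 X11.01 Y8.85
G1 X8.30 Y11.29
G1 X4.68 Y11.67
G1 X1.52 Y9.85
G1 X0.03 Y6.52
G1 X0.79 Y2.95
G1 X3.50 Y0.51
G1 X7.12 Y0.13
G1 X10.28 Y1.95
G1 X11.77 Y5.28
G1 X11.01 Y8.85
M2 ; end

The solid is a regular 10-sided prism (a cylinder approximated with 10 flat sides), circumscribed radius ≈ 5.9 mm, height ≈ 6.78 mm. Slicing at Δz = 1.70 mm — 4 equal slices spanning the solid's height, so layer i sits at z = i·h/4 — gives 4 non-empty perimeters. Each is a 10-segment closed polygon; G0 lifts to the layer z and rapids to the start vertex, then G1 traces the edges.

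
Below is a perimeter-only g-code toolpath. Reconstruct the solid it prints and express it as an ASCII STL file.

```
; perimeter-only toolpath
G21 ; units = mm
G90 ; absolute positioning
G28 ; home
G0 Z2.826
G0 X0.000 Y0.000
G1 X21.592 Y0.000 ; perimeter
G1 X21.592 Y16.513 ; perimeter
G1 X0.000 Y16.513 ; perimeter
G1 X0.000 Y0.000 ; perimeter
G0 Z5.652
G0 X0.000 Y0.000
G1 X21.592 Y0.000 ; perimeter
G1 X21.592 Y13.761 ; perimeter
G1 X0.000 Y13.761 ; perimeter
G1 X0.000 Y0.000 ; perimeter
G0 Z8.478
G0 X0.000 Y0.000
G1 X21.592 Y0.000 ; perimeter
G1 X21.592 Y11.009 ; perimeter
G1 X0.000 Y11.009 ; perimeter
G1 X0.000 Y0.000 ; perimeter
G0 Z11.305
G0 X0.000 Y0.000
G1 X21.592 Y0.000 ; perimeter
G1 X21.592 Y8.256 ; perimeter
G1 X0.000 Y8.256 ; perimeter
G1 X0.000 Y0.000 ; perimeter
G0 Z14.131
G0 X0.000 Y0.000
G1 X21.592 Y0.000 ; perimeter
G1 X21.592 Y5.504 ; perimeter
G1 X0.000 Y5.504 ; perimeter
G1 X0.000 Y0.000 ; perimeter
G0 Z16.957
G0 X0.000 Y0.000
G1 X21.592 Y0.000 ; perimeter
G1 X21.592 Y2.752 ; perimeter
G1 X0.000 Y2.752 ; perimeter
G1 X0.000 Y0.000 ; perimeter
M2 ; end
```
solid part
  facet normal 0.0000 0.0000 -1.0000
    outer loop
      vertex 21.592 19.265 0.000
      vertex 21.592 0.000 0.000
      vertex 0.000 0.000 0.000
    endloop
  endfacet
  facet normal 0.0000 0.0000 -1.0000
    outer loop
      vertex 0.000 19.265 0.000
      vertex 21.592 19.265 0.000
      vertex 0.000 0.000 0.000
    endloop
  endfacet
  facet normal 0.0000 -1.0000 0.0000
    outer loop
      vertex 0.000 0.000 0.000
      vertex 21.592 0.000 0.000
      vertex 21.592 0.000 19.783
    endloop
  endfacet
  facet normal 0.0000 -1.0000 0.0000
    outer loop
      vertex 0.000 0.000 0.000
      vertex 21.592 0.000 19.783
      vertex 0.000 0.000 19.783
    endloop
  endfacet
  facet normal 0.0000 0.7164 0.6977
    outer loop
      vertex 0.000 0.000 19.783
      vertex 21.592 0.000 19.783
      vertex 21.592 19.265 0.000
    endloop
  endfacet
  facet normal 0.0000 0.7164 0.6977
    outer loop
      vertex 0.000 0.000 19.783
      vertex 21.592 19.265 0.000
      vertex 0.000 19.265 0.000
    endloop
  endfacet
  facet normal -1.0000 0.0000 0.0000
    outer loop
      vertex 0.000 0.000 19.783
      vertex 0.000 19.265 0.000
      vertex 0.000 0.000 0.000
    endloop
  endfacet
  facet normal 1.0000 0.0000 0.0000
    outer loop
      vertex 21.592 0.000 0.000
      vertex 21.592 19.265 0.000
      vertex 21.592 0.000 19.783
    endloop
  endfacet
endsolid part

The G0 Z moves step by Δz≈2.826 mm. The G1 loops shrink linearly with z, so the solid tapers from its base footprint up to z≈19.8. Closing with a flat bottom cap and the tapered top and triangulating gives 8 facets — a wedge (ramp): 21.6 × 19.3 mm base, rising to 19.8 mm along the y=0 edge and sloping linearly to z=0 at y=19.3.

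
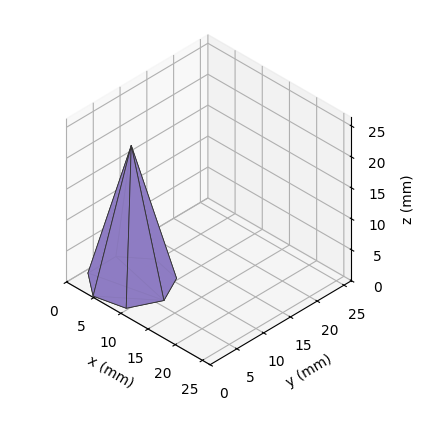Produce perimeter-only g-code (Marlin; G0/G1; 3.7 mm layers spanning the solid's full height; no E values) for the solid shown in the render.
Reading the render: the shape is a regular 7-sided pyramid, base circumscribed radius ≈ 6 mm, apex at z ≈ 22 mm (dimensions read to the nearest mm from the axis ticks). For the g-code, the solid's height is divided into equal slices at the stated Δz and each level perimeter traced with G1 moves after a G0 lift.

; perimeter-only toolpath
G21 ; units = mm
G90 ; absolute positioning
G28 ; home
; layer 1
G0 Z3.7
G0 X11.0 Y6.0
G1 X9.1 Y9.9
G1 X4.9 Y10.8
G1 X1.5 Y8.2
G1 X1.5 Y3.8
G1 X4.9 Y1.2
G1 X9.1 Y2.1
G1 X11.0 Y6.0
; layer 2
G0 Z7.3
G0 X10.0 Y6.0
G1 X8.5 Y9.1
G1 X5.1 Y9.9
G1 X2.4 Y7.7
G1 X2.4 Y4.3
G1 X5.1 Y2.1
G1 X8.5 Y2.9
G1 X10.0 Y6.0
; layer 3
G0 Z11.0
G0 X9.0 Y6.0
G1 X7.8 Y8.3
G1 X5.3 Y8.9
G1 X3.3 Y7.3
G1 X3.3 Y4.7
G1 X5.3 Y3.1
G1 X7.8 Y3.6
G1 X9.0 Y6.0
; layer 4
G0 Z14.7
G0 X8.0 Y6.0
G1 X7.2 Y7.6
G1 X5.6 Y7.9
G1 X4.2 Y6.9
G1 X4.2 Y5.1
G1 X5.6 Y4.1
G1 X7.2 Y4.4
G1 X8.0 Y6.0
; layer 5
G0 Z18.3
G0 X7.0 Y6.0
G1 X6.6 Y6.8
G1 X5.8 Y7.0
G1 X5.1 Y6.4
G1 X5.1 Y5.6
G1 X5.8 Y5.0
G1 X6.6 Y5.2
G1 X7.0 Y6.0
M2 ; end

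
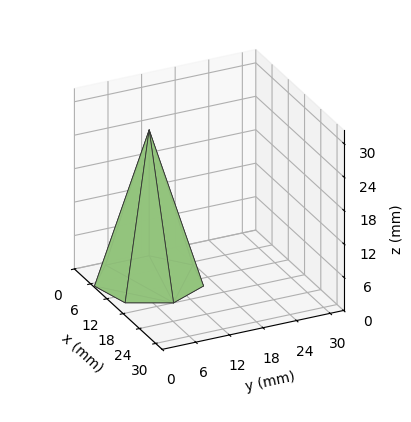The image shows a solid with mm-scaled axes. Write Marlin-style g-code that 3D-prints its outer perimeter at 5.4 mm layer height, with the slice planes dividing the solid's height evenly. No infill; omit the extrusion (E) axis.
Reading the render: the shape is a regular 7-sided pyramid, base circumscribed radius ≈ 9 mm, apex at z ≈ 27 mm (dimensions read to the nearest mm from the axis ticks). For the g-code, the solid's height is divided into equal slices at the stated Δz and each level perimeter traced with G1 moves after a G0 lift.

; perimeter-only toolpath
G21 ; units = mm
G90 ; absolute positioning
G28 ; home
; layer 1
G0 Z5.4
G0 X16.2 Y9.0
G1 X13.5 Y14.6
G1 X7.4 Y16.0
G1 X2.5 Y12.1
G1 X2.5 Y5.9
G1 X7.4 Y2.0
G1 X13.5 Y3.4
G1 X16.2 Y9.0
; layer 2
G0 Z10.8
G0 X14.4 Y9.0
G1 X12.4 Y13.2
G1 X7.8 Y14.3
G1 X4.1 Y11.3
G1 X4.1 Y6.7
G1 X7.8 Y3.7
G1 X12.4 Y4.8
G1 X14.4 Y9.0
; layer 3
G0 Z16.2
G0 X12.6 Y9.0
G1 X11.2 Y11.8
G1 X8.2 Y12.5
G1 X5.8 Y10.6
G1 X5.8 Y7.4
G1 X8.2 Y5.5
G1 X11.2 Y6.2
G1 X12.6 Y9.0
; layer 4
G0 Z21.6
G0 X10.8 Y9.0
G1 X10.1 Y10.4
G1 X8.6 Y10.8
G1 X7.4 Y9.8
G1 X7.4 Y8.2
G1 X8.6 Y7.2
G1 X10.1 Y7.6
G1 X10.8 Y9.0
M2 ; end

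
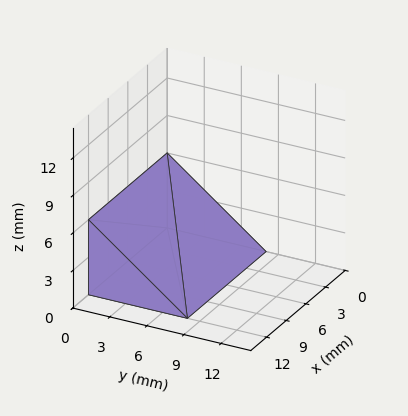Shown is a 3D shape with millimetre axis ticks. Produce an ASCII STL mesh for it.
Reading the render: the shape is a wedge (ramp): 12 × 8 mm base, rising to 6 mm along the y=0 edge and sloping linearly to z=0 at y=8 (dimensions read to the nearest mm from the axis ticks). For the STL, each face is triangulated and given an outward normal.

solid part
  facet normal 0.0000 0.0000 -1.0000
    outer loop
      vertex 12.000 8.000 0.000
      vertex 12.000 0.000 0.000
      vertex 0.000 0.000 0.000
    endloop
  endfacet
  facet normal 0.0000 0.0000 -1.0000
    outer loop
      vertex 0.000 8.000 0.000
      vertex 12.000 8.000 0.000
      vertex 0.000 0.000 0.000
    endloop
  endfacet
  facet normal 0.0000 -1.0000 0.0000
    outer loop
      vertex 0.000 0.000 0.000
      vertex 12.000 0.000 0.000
      vertex 12.000 0.000 6.000
    endloop
  endfacet
  facet normal 0.0000 -1.0000 0.0000
    outer loop
      vertex 0.000 0.000 0.000
      vertex 12.000 0.000 6.000
      vertex 0.000 0.000 6.000
    endloop
  endfacet
  facet normal 0.0000 0.6000 0.8000
    outer loop
      vertex 0.000 0.000 6.000
      vertex 12.000 0.000 6.000
      vertex 12.000 8.000 0.000
    endloop
  endfacet
  facet normal 0.0000 0.6000 0.8000
    outer loop
      vertex 0.000 0.000 6.000
      vertex 12.000 8.000 0.000
      vertex 0.000 8.000 0.000
    endloop
  endfacet
  facet normal -1.0000 0.0000 0.0000
    outer loop
      vertex 0.000 0.000 6.000
      vertex 0.000 8.000 0.000
      vertex 0.000 0.000 0.000
    endloop
  endfacet
  facet normal 1.0000 0.0000 0.0000
    outer loop
      vertex 12.000 0.000 0.000
      vertex 12.000 8.000 0.000
      vertex 12.000 0.000 6.000
    endloop
  endfacet
endsolid part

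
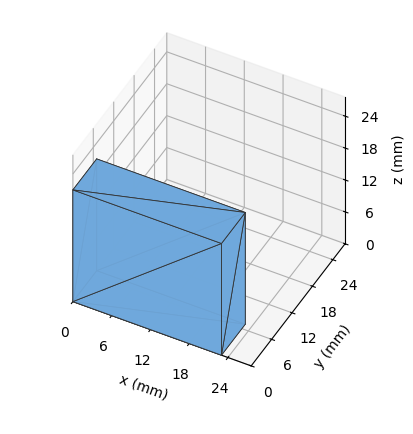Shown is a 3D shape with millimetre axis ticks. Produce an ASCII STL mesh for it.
Reading the render: the shape is a rectangular box, roughly 23 × 7 mm footprint and 21 mm tall (dimensions read to the nearest mm from the axis ticks). For the STL, each face is triangulated and given an outward normal.

solid part
  facet normal 0.0000 0.0000 -1.0000
    outer loop
      vertex 23.000 7.000 0.000
      vertex 23.000 0.000 0.000
      vertex 0.000 0.000 0.000
    endloop
  endfacet
  facet normal 0.0000 0.0000 -1.0000
    outer loop
      vertex 0.000 7.000 0.000
      vertex 23.000 7.000 0.000
      vertex 0.000 0.000 0.000
    endloop
  endfacet
  facet normal 0.0000 0.0000 1.0000
    outer loop
      vertex 0.000 0.000 21.000
      vertex 23.000 0.000 21.000
      vertex 23.000 7.000 21.000
    endloop
  endfacet
  facet normal 0.0000 0.0000 1.0000
    outer loop
      vertex 0.000 0.000 21.000
      vertex 23.000 7.000 21.000
      vertex 0.000 7.000 21.000
    endloop
  endfacet
  facet normal 0.0000 -1.0000 0.0000
    outer loop
      vertex 0.000 0.000 0.000
      vertex 23.000 0.000 0.000
      vertex 23.000 0.000 21.000
    endloop
  endfacet
  facet normal 0.0000 -1.0000 0.0000
    outer loop
      vertex 0.000 0.000 0.000
      vertex 23.000 0.000 21.000
      vertex 0.000 0.000 21.000
    endloop
  endfacet
  facet normal 0.0000 1.0000 0.0000
    outer loop
      vertex 23.000 7.000 21.000
      vertex 23.000 7.000 0.000
      vertex 0.000 7.000 0.000
    endloop
  endfacet
  facet normal 0.0000 1.0000 0.0000
    outer loop
      vertex 0.000 7.000 21.000
      vertex 23.000 7.000 21.000
      vertex 0.000 7.000 0.000
    endloop
  endfacet
  facet normal -1.0000 0.0000 0.0000
    outer loop
      vertex 0.000 7.000 21.000
      vertex 0.000 7.000 0.000
      vertex 0.000 0.000 0.000
    endloop
  endfacet
  facet normal -1.0000 0.0000 0.0000
    outer loop
      vertex 0.000 0.000 21.000
      vertex 0.000 7.000 21.000
      vertex 0.000 0.000 0.000
    endloop
  endfacet
  facet normal 1.0000 0.0000 0.0000
    outer loop
      vertex 23.000 0.000 0.000
      vertex 23.000 7.000 0.000
      vertex 23.000 7.000 21.000
    endloop
  endfacet
  facet normal 1.0000 0.0000 0.0000
    outer loop
      vertex 23.000 0.000 0.000
      vertex 23.000 7.000 21.000
      vertex 23.000 0.000 21.000
    endloop
  endfacet
endsolid part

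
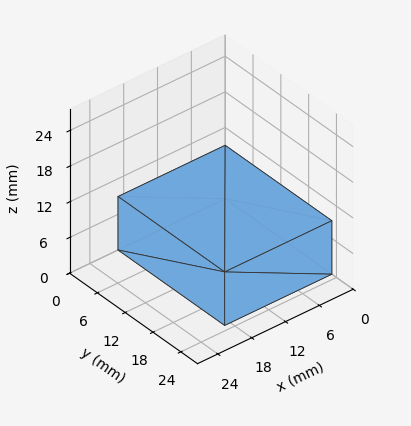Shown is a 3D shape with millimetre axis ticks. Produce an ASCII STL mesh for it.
Reading the render: the shape is a rectangular box, roughly 19 × 23 mm footprint and 9 mm tall (dimensions read to the nearest mm from the axis ticks). For the STL, each face is triangulated and given an outward normal.

solid part
  facet normal 0.0000 0.0000 -1.0000
    outer loop
      vertex 19.000 23.000 0.000
      vertex 19.000 0.000 0.000
      vertex 0.000 0.000 0.000
    endloop
  endfacet
  facet normal 0.0000 0.0000 -1.0000
    outer loop
      vertex 0.000 23.000 0.000
      vertex 19.000 23.000 0.000
      vertex 0.000 0.000 0.000
    endloop
  endfacet
  facet normal 0.0000 0.0000 1.0000
    outer loop
      vertex 0.000 0.000 9.000
      vertex 19.000 0.000 9.000
      vertex 19.000 23.000 9.000
    endloop
  endfacet
  facet normal 0.0000 0.0000 1.0000
    outer loop
      vertex 0.000 0.000 9.000
      vertex 19.000 23.000 9.000
      vertex 0.000 23.000 9.000
    endloop
  endfacet
  facet normal 0.0000 -1.0000 0.0000
    outer loop
      vertex 0.000 0.000 0.000
      vertex 19.000 0.000 0.000
      vertex 19.000 0.000 9.000
    endloop
  endfacet
  facet normal 0.0000 -1.0000 0.0000
    outer loop
      vertex 0.000 0.000 0.000
      vertex 19.000 0.000 9.000
      vertex 0.000 0.000 9.000
    endloop
  endfacet
  facet normal 0.0000 1.0000 0.0000
    outer loop
      vertex 19.000 23.000 9.000
      vertex 19.000 23.000 0.000
      vertex 0.000 23.000 0.000
    endloop
  endfacet
  facet normal 0.0000 1.0000 0.0000
    outer loop
      vertex 0.000 23.000 9.000
      vertex 19.000 23.000 9.000
      vertex 0.000 23.000 0.000
    endloop
  endfacet
  facet normal -1.0000 0.0000 0.0000
    outer loop
      vertex 0.000 23.000 9.000
      vertex 0.000 23.000 0.000
      vertex 0.000 0.000 0.000
    endloop
  endfacet
  facet normal -1.0000 0.0000 0.0000
    outer loop
      vertex 0.000 0.000 9.000
      vertex 0.000 23.000 9.000
      vertex 0.000 0.000 0.000
    endloop
  endfacet
  facet normal 1.0000 0.0000 0.0000
    outer loop
      vertex 19.000 0.000 0.000
      vertex 19.000 23.000 0.000
      vertex 19.000 23.000 9.000
    endloop
  endfacet
  facet normal 1.0000 0.0000 0.0000
    outer loop
      vertex 19.000 0.000 0.000
      vertex 19.000 23.000 9.000
      vertex 19.000 0.000 9.000
    endloop
  endfacet
endsolid part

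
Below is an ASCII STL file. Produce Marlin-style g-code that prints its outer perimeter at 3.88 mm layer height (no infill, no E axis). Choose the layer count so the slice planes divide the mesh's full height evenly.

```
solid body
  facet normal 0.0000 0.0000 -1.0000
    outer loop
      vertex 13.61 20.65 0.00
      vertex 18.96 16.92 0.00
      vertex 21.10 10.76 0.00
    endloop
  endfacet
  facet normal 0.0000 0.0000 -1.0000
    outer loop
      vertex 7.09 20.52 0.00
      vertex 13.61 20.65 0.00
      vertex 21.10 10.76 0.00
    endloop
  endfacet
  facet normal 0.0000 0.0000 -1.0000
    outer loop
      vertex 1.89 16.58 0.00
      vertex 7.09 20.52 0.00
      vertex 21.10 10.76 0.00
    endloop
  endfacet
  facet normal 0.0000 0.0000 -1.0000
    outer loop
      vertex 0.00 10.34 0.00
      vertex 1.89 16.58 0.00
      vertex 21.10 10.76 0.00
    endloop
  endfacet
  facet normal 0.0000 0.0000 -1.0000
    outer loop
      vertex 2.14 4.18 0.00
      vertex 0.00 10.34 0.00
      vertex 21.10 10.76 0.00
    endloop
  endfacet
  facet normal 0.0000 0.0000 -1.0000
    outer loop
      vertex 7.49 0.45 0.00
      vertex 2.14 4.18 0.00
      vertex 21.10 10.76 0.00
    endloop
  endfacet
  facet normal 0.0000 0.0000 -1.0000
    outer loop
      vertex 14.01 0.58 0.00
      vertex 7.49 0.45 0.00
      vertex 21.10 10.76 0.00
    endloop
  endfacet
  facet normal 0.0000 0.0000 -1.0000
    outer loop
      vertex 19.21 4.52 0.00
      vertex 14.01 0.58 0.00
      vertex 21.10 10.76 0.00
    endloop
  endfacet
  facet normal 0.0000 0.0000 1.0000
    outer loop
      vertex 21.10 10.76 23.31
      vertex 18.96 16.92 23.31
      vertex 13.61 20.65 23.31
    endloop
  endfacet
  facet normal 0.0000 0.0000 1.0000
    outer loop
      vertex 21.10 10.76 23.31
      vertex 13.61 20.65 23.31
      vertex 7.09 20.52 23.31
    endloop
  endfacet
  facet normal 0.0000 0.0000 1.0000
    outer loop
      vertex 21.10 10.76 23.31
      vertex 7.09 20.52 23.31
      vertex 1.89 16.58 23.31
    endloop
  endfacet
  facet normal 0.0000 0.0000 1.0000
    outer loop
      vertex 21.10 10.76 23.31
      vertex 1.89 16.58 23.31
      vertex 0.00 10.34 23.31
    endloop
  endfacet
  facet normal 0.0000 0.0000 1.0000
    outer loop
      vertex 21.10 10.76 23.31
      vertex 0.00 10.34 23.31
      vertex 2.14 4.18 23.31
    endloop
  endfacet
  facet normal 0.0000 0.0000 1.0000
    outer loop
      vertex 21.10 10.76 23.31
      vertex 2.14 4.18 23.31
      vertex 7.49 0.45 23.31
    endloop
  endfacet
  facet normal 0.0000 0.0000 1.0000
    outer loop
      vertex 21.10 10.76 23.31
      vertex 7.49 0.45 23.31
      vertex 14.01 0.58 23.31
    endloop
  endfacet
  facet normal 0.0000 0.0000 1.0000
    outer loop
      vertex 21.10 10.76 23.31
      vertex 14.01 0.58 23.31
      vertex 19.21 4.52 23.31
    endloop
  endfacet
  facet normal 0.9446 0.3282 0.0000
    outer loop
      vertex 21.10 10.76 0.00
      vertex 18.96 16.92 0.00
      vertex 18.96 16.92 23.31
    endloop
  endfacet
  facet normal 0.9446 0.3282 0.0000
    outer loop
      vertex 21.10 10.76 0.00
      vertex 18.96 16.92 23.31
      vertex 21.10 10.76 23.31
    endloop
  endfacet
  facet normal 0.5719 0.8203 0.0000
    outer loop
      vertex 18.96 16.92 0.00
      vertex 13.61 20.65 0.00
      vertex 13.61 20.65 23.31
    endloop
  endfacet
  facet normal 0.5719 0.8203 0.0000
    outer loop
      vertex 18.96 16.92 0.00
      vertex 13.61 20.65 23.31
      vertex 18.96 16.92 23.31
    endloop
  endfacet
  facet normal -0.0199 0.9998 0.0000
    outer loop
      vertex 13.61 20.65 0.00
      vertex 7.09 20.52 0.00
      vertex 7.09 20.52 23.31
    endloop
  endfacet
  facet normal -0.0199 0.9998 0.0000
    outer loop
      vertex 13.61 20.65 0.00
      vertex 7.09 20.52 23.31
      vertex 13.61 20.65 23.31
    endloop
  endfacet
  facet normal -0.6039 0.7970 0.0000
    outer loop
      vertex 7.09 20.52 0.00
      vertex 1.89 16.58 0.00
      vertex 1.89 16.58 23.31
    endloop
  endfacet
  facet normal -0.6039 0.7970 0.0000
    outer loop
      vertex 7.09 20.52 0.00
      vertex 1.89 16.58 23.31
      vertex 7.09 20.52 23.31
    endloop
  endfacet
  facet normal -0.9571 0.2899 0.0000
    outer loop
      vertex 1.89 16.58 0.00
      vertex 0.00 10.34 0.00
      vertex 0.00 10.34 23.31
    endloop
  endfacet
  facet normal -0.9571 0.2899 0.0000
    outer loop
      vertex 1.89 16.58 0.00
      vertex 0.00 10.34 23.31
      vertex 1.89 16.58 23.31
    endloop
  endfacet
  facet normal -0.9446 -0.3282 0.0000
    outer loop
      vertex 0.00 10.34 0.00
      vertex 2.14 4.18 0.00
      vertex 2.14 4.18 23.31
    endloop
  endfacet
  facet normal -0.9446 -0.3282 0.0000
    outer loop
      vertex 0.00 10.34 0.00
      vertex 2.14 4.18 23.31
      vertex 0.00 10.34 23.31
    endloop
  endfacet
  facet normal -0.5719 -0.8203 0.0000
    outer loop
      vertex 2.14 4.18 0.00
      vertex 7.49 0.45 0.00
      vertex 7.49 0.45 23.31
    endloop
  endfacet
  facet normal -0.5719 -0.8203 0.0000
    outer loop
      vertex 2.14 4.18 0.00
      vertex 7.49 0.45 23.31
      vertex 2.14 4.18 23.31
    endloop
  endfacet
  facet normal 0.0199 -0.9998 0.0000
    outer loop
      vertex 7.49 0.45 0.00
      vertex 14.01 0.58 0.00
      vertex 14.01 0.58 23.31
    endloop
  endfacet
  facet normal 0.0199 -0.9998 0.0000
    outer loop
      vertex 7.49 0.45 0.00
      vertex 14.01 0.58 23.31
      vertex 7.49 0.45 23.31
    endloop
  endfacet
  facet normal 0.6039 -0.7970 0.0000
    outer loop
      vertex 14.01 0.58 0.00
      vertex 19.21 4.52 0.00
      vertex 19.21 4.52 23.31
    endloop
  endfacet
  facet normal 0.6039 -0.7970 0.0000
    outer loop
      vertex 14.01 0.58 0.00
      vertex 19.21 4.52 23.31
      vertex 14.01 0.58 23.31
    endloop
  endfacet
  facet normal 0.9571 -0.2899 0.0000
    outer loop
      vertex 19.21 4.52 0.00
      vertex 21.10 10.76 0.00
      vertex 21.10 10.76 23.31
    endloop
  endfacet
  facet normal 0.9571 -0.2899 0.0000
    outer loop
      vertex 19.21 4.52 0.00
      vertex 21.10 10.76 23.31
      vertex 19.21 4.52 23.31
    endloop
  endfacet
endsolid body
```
; perimeter-only toolpath
G21 ; units = mm
G90 ; absolute positioning
G28 ; home
; layer 1
G0 Z3.88
G0 X21.10 Y10.76
G1 X18.96 Y16.92
G1 X13.61 Y20.65
G1 X7.09 Y20.52
G1 X1.89 Y16.58
G1 X0.00 Y10.34
G1 X2.14 Y4.18
G1 X7.49 Y0.45
G1 X14.01 Y0.58
G1 X19.21 Y4.52
G1 X21.10 Y10.76
; layer 2
G0 Z7.77
G0 X21.10 Y10.76
G1 X18.96 Y16.92
G1 X13.61 Y20.65
G1 X7.09 Y20.52
G1 X1.89 Y16.58
G1 X0.00 Y10.34
G1 X2.14 Y4.18
G1 X7.49 Y0.45
G1 X14.01 Y0.58
G1 X19.21 Y4.52
G1 X21.10 Y10.76
; layer 3
G0 Z11.65
G0 X21.10 Y10.76
G1 X18.96 Y16.92
G1 X13.61 Y20.65
G1 X7.09 Y20.52
G1 X1.89 Y16.58
G1 X0.00 Y10.34
G1 X2.14 Y4.18
G1 X7.49 Y0.45
G1 X14.01 Y0.58
G1 X19.21 Y4.52
G1 X21.10 Y10.76
; layer 4
G0 Z15.54
G0 X21.10 Y10.76
G1 X18.96 Y16.92
G1 X13.61 Y20.65
G1 X7.09 Y20.52
G1 X1.89 Y16.58
G1 X0.00 Y10.34
G1 X2.14 Y4.18
G1 X7.49 Y0.45
G1 X14.01 Y0.58
G1 X19.21 Y4.52
G1 X21.10 Y10.76
; layer 5
G0 Z19.42
G0 X21.10 Y10.76
G1 X18.96 Y16.92
G1 X13.61 Y20.65
G1 X7.09 Y20.52
G1 X1.89 Y16.58
G1 X0.00 Y10.34
G1 X2.14 Y4.18
G1 X7.49 Y0.45
G1 X14.01 Y0.58
G1 X19.21 Y4.52
G1 X21.10 Y10.76
; layer 6
G0 Z23.31
G0 X21.10 Y10.76
G1 X18.96 Y16.92
G1 X13.61 Y20.65
G1 X7.09 Y20.52
G1 X1.89 Y16.58
G1 X0.00 Y10.34
G1 X2.14 Y4.18
G1 X7.49 Y0.45
G1 X14.01 Y0.58
G1 X19.21 Y4.52
G1 X21.10 Y10.76
M2 ; end

The solid is a regular 10-sided prism (a cylinder approximated with 10 flat sides), circumscribed radius ≈ 10.6 mm, height ≈ 23.3 mm. Slicing at Δz = 3.88 mm — 6 equal slices spanning the solid's height, so layer i sits at z = i·h/6 — gives 6 non-empty perimeters. Each is a 10-segment closed polygon; G0 lifts to the layer z and rapids to the start vertex, then G1 traces the edges.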